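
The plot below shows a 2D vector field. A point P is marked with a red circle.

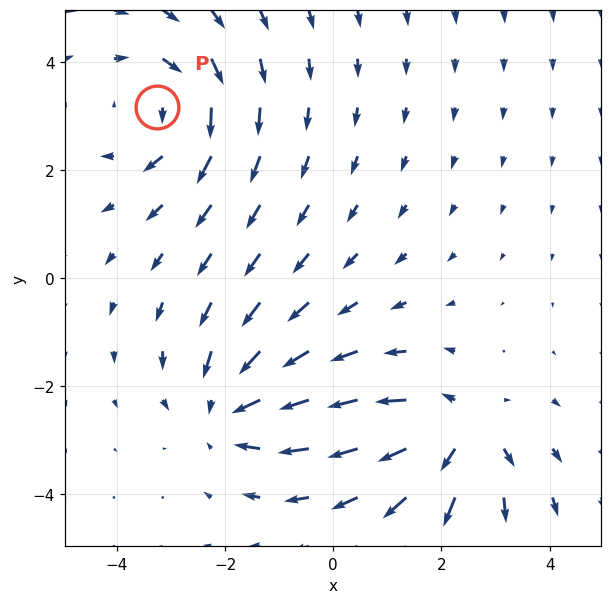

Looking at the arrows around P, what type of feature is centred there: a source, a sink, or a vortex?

At P (-3.3, 3.2) the arrows circulate clockwise. Divergence ≈0, curl about -3 — near-zero divergence with nonzero curl is a vortex.

vortex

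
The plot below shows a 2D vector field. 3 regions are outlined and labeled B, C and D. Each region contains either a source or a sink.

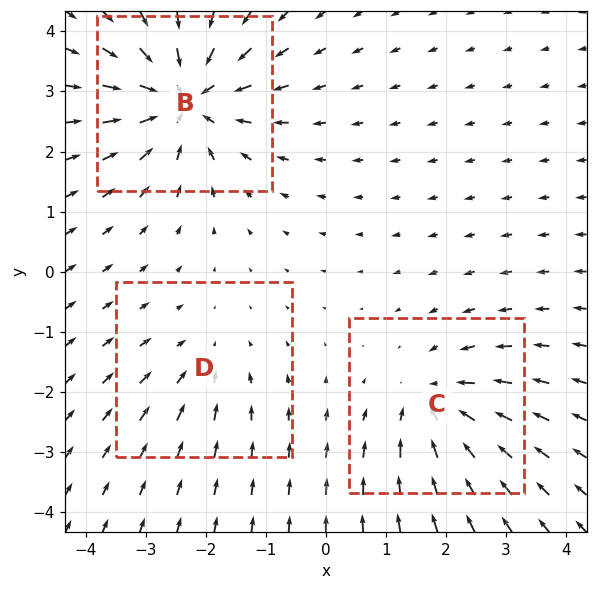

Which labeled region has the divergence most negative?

Divergence at each region's feature centre — B: about -5, C: about -3, D: about -2. Region B is most negative.

B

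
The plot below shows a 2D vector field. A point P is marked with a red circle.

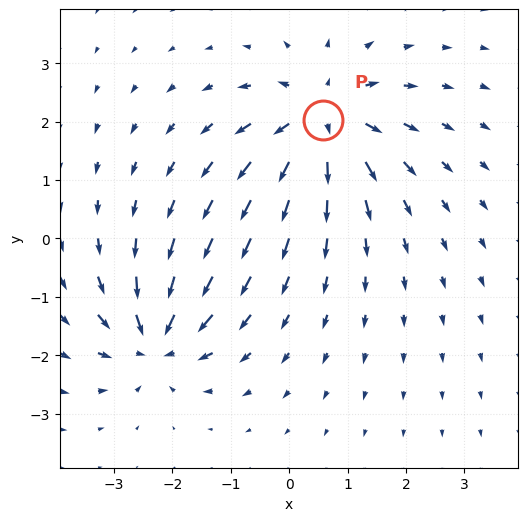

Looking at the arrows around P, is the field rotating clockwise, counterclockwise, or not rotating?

Near P at (0.6, 2.0) the arrows show no circulation. The curl there is ≈0.

not rotating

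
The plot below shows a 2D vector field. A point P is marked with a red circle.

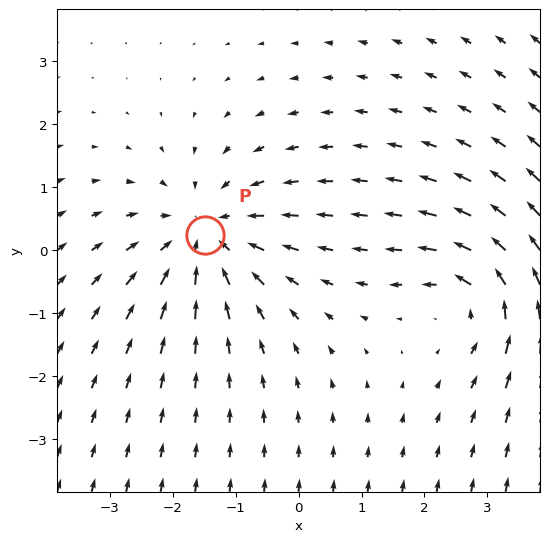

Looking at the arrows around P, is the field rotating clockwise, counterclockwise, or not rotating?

Near P at (-1.5, 0.2) the arrows show no circulation. The curl there is ≈0.

not rotating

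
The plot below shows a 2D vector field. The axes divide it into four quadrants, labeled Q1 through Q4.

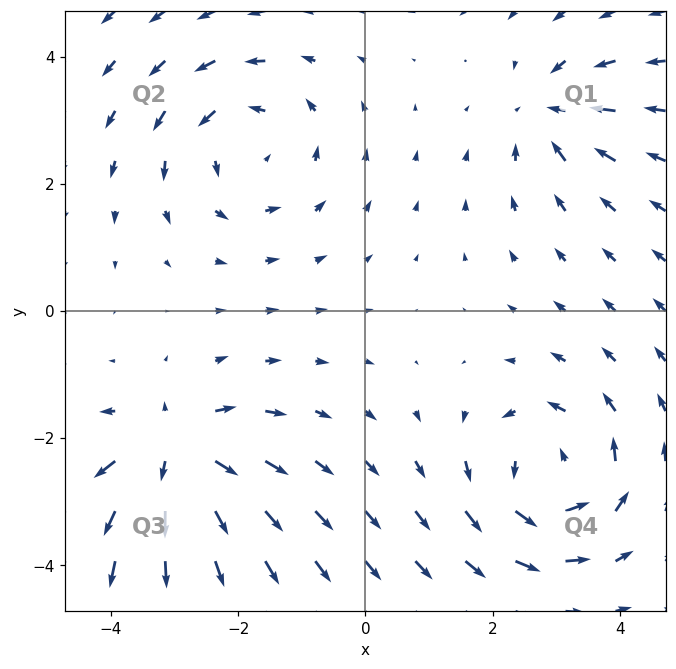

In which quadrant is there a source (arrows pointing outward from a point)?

The source sits at approximately (-3.0, -2.2), which lies in quadrant Q3. The divergence there is about +7, positive as expected for a source.

Q3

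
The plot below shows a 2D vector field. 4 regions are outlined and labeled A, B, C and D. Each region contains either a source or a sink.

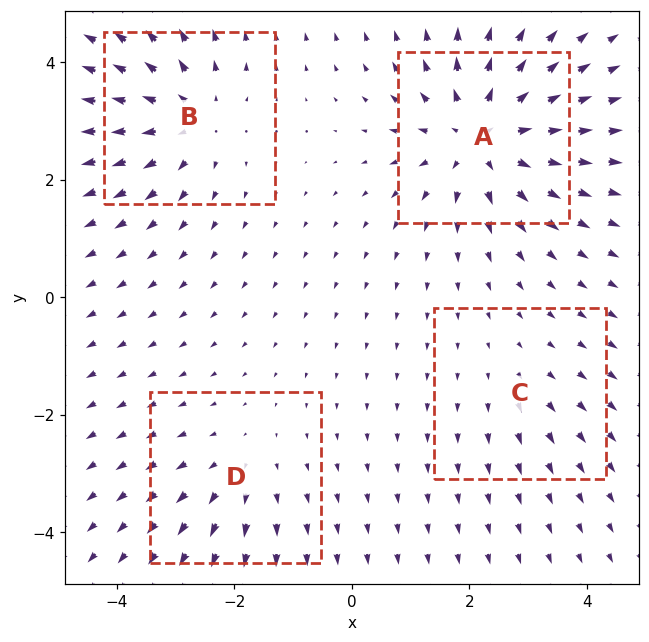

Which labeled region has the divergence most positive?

A

Divergence at each region's feature centre — A: about +7, B: about +5, C: about +2, D: about +3. Region A is most positive.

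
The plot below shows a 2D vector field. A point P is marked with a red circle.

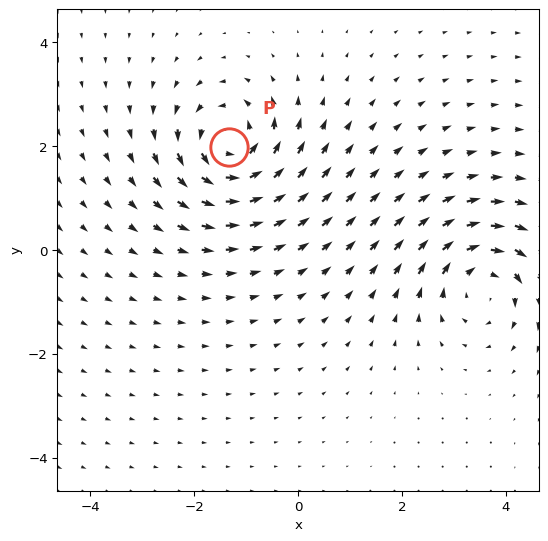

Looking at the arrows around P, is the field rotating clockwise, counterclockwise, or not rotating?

Near P at (-1.3, 2.0) the arrows circulate counterclockwise. The curl (z-component) there is about +7; positive curl means counterclockwise rotation.

counterclockwise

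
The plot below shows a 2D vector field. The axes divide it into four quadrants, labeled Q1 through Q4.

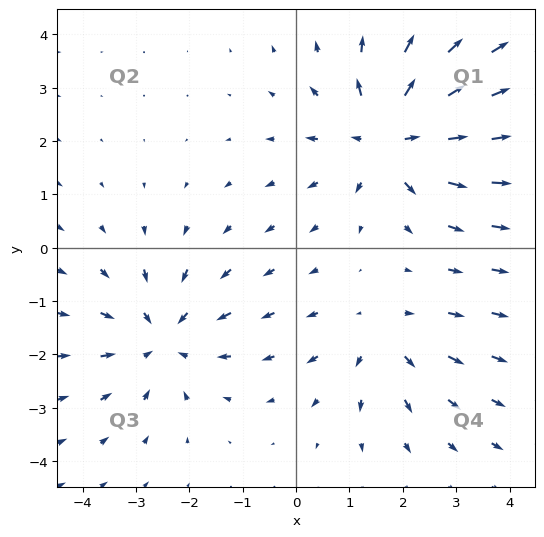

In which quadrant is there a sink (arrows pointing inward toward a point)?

The sink sits at approximately (-2.5, -1.7), which lies in quadrant Q3. The divergence there is about -3, negative as expected for a sink.

Q3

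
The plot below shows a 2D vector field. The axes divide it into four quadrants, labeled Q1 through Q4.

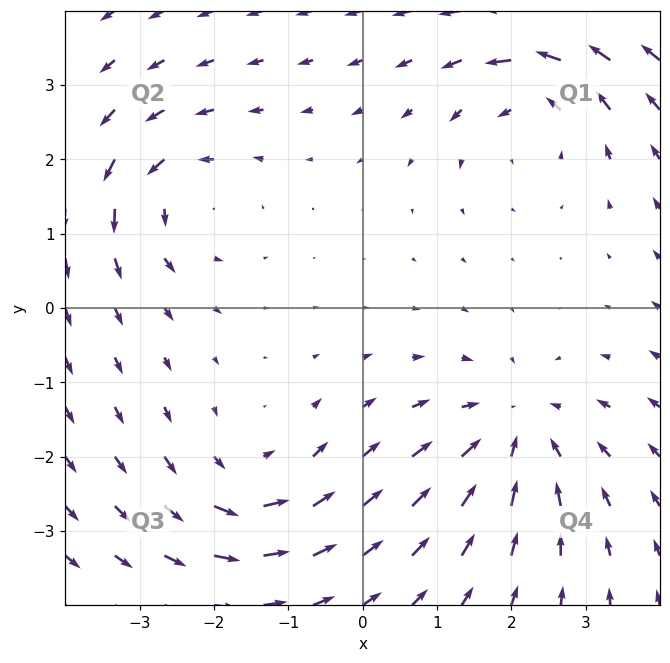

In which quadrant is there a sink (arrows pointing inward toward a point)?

Q4

The sink sits at approximately (2.1, -1.6), which lies in quadrant Q4. The divergence there is about -4, negative as expected for a sink.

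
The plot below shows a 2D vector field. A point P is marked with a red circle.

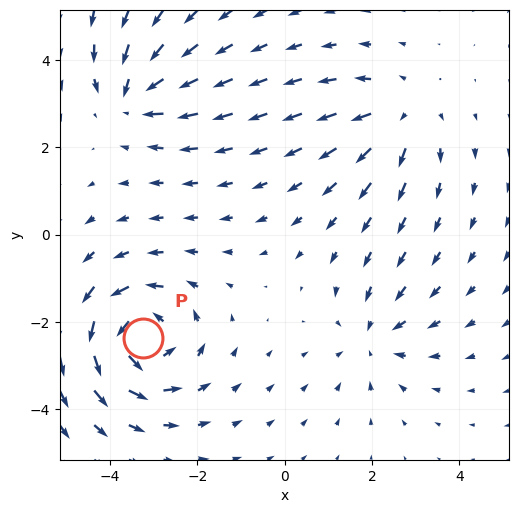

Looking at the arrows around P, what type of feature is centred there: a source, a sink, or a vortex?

At P (-3.3, -2.4) the arrows circulate counterclockwise. Divergence ≈0, curl about +5 — near-zero divergence with nonzero curl is a vortex.

vortex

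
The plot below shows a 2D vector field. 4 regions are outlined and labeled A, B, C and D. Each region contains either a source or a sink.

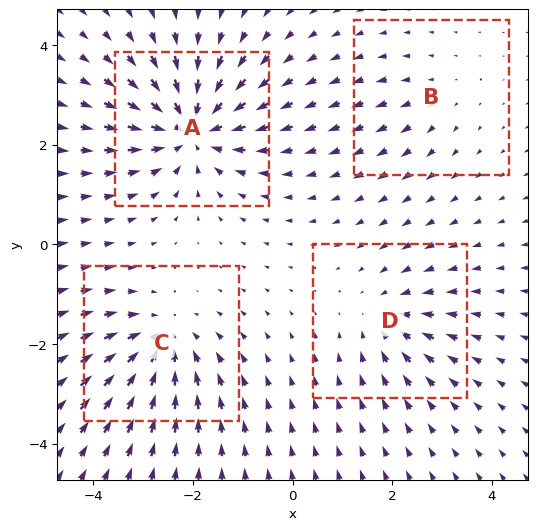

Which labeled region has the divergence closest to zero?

Divergence at each region's feature centre — A: about -7, B: about +2, C: about -5, D: about -4. Region B is closest to zero.

B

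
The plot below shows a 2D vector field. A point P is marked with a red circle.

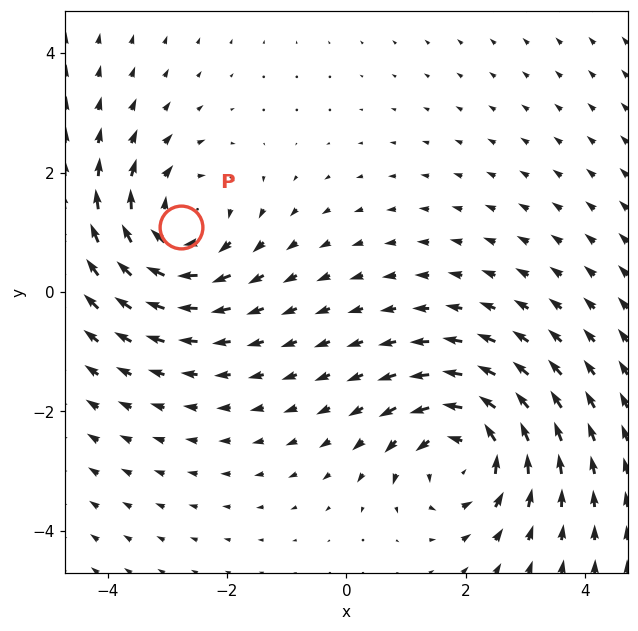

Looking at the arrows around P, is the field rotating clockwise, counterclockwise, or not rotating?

Near P at (-2.8, 1.1) the arrows circulate clockwise. The curl (z-component) there is about -3; negative curl means clockwise rotation.

clockwise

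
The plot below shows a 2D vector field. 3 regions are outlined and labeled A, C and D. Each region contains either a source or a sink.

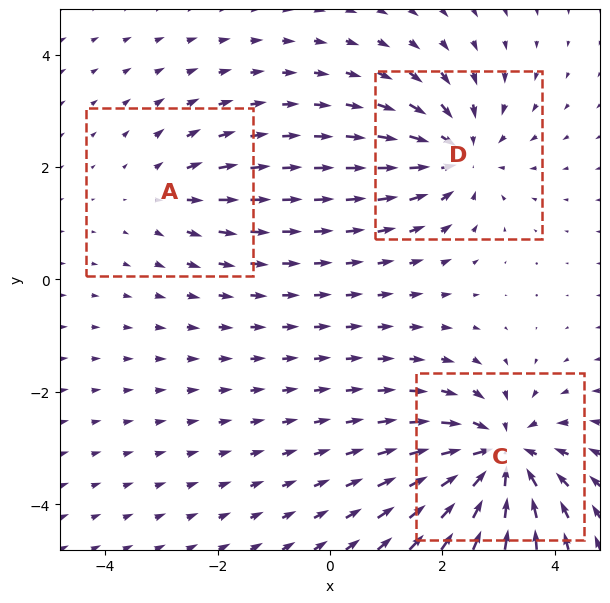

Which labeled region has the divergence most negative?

C

Divergence at each region's feature centre — A: about +2, C: about -5, D: about -4. Region C is most negative.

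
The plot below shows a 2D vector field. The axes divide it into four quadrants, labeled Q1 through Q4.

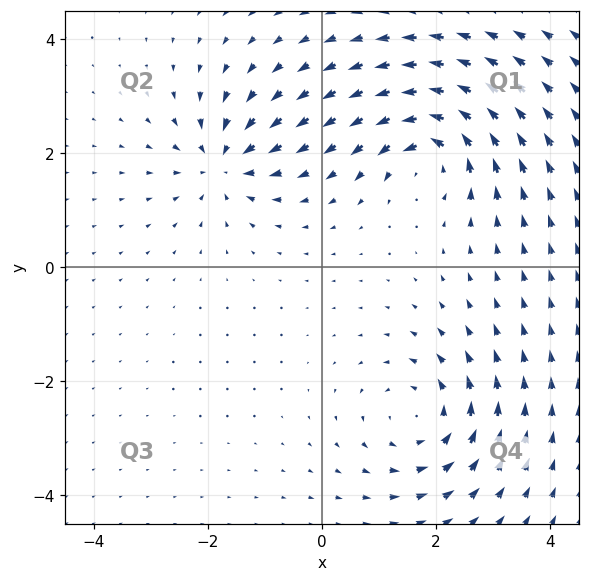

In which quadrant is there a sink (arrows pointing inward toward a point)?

The sink sits at approximately (-1.7, 1.8), which lies in quadrant Q2. The divergence there is about -6, negative as expected for a sink.

Q2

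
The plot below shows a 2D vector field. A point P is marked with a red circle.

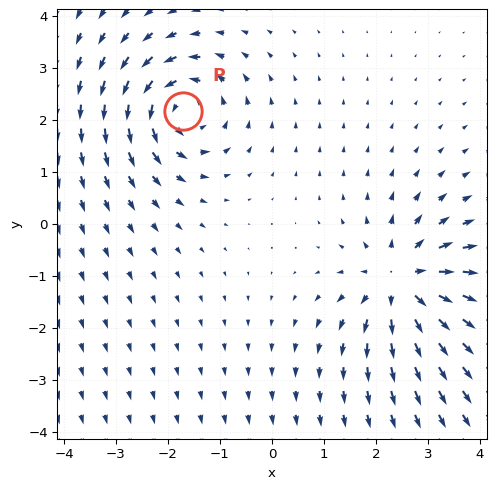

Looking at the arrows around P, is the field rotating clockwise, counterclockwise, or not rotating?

Near P at (-1.7, 2.2) the arrows circulate counterclockwise. The curl (z-component) there is about +5; positive curl means counterclockwise rotation.

counterclockwise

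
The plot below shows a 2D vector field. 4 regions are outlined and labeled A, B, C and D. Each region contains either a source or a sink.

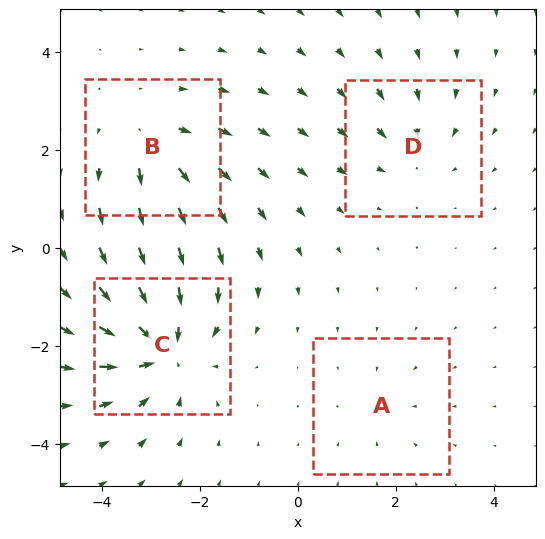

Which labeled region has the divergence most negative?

C

Divergence at each region's feature centre — A: about -2, B: about +4, C: about -6, D: about -3. Region C is most negative.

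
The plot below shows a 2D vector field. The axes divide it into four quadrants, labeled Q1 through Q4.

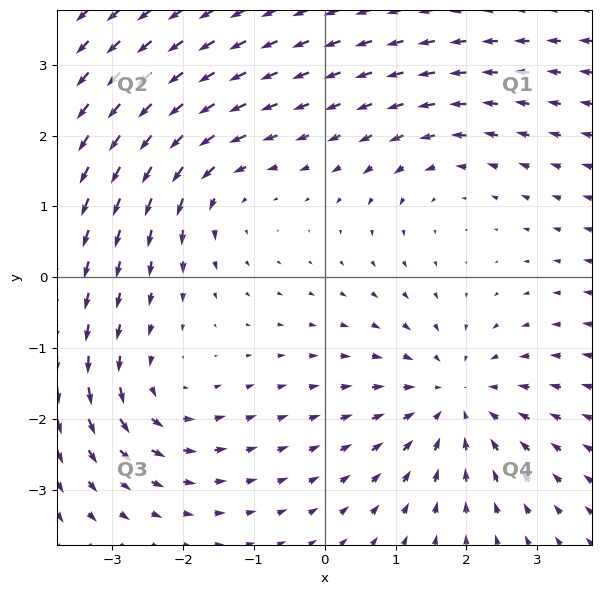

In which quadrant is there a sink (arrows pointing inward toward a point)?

Q4

The sink sits at approximately (1.8, -1.7), which lies in quadrant Q4. The divergence there is about -4, negative as expected for a sink.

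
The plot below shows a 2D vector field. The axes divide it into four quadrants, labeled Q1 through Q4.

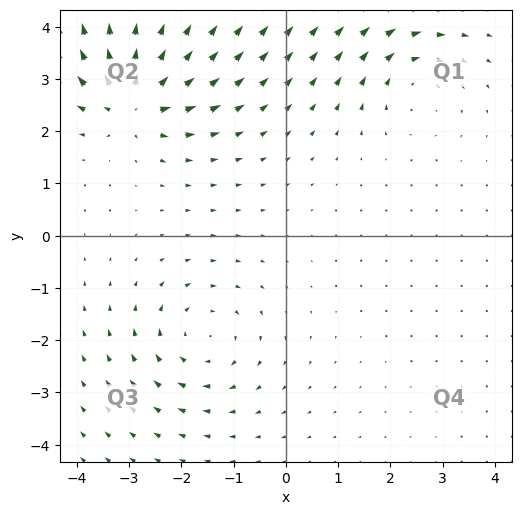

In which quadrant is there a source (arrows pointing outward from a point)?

The source sits at approximately (-2.9, 2.6), which lies in quadrant Q2. The divergence there is about +7, positive as expected for a source.

Q2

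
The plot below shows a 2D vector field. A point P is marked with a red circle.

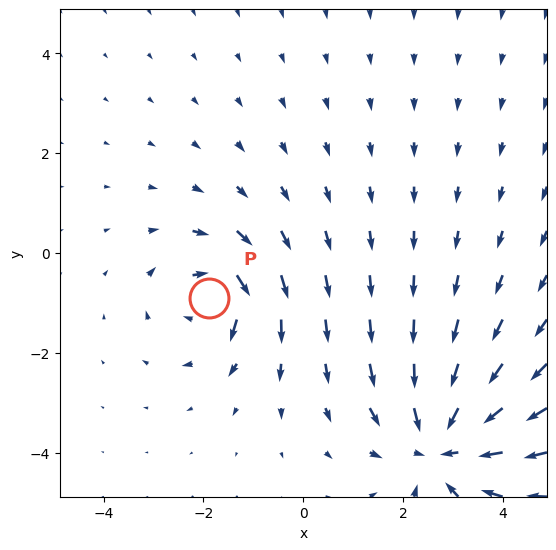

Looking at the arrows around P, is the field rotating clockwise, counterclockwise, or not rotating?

clockwise

Near P at (-1.9, -0.9) the arrows circulate clockwise. The curl (z-component) there is about -4; negative curl means clockwise rotation.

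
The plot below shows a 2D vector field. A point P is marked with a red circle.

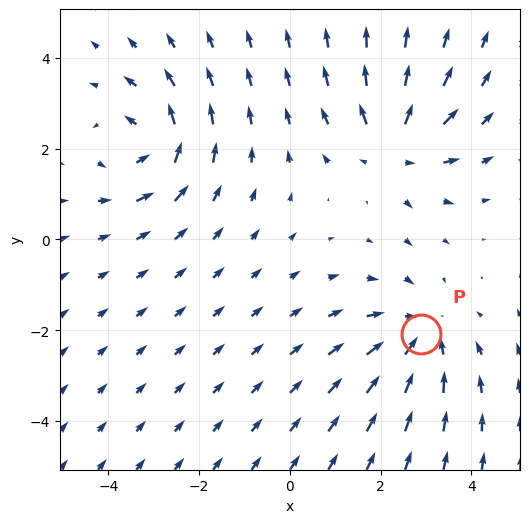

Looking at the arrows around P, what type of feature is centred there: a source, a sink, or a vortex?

sink

At P (2.9, -2.1) the arrows converge inward. Divergence about -3, curl ≈0 — negative divergence with near-zero curl is a sink.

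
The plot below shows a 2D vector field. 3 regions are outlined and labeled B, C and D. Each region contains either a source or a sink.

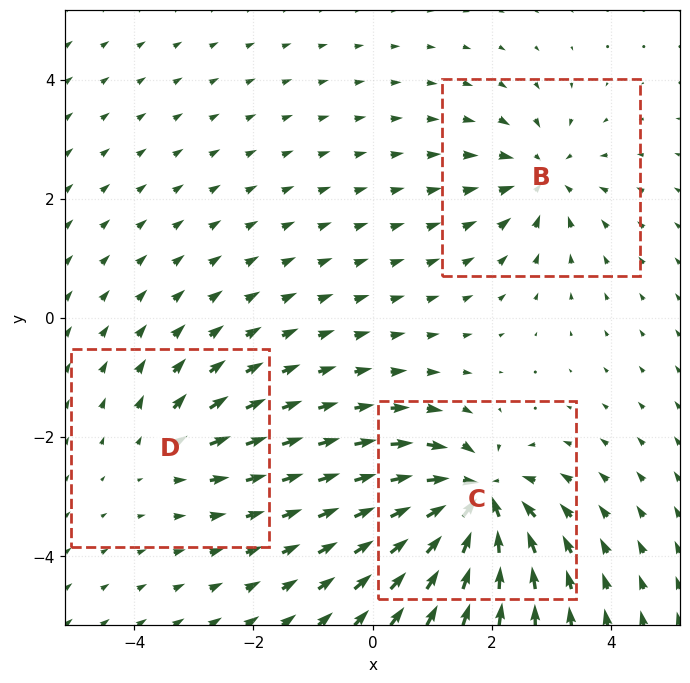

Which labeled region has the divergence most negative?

Divergence at each region's feature centre — B: about -4, C: about -7, D: about +3. Region C is most negative.

C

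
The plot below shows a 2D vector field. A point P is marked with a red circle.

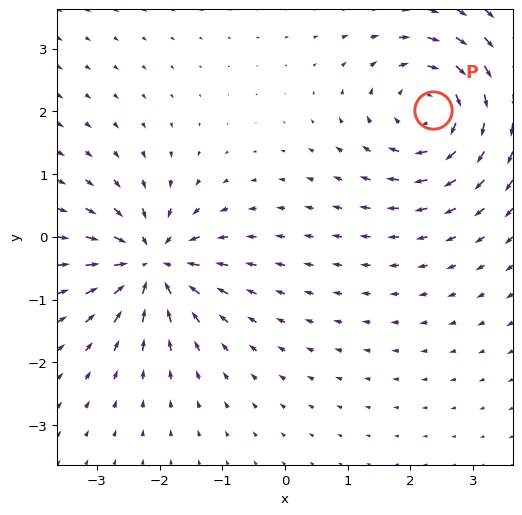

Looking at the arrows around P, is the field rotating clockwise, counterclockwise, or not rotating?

clockwise

Near P at (2.4, 2.0) the arrows circulate clockwise. The curl (z-component) there is about -5; negative curl means clockwise rotation.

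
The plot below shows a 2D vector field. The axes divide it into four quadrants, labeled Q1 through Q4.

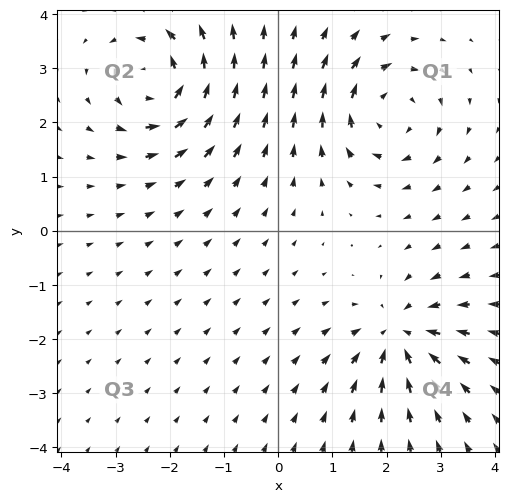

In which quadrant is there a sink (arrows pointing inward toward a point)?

The sink sits at approximately (2.2, -2.0), which lies in quadrant Q4. The divergence there is about -4, negative as expected for a sink.

Q4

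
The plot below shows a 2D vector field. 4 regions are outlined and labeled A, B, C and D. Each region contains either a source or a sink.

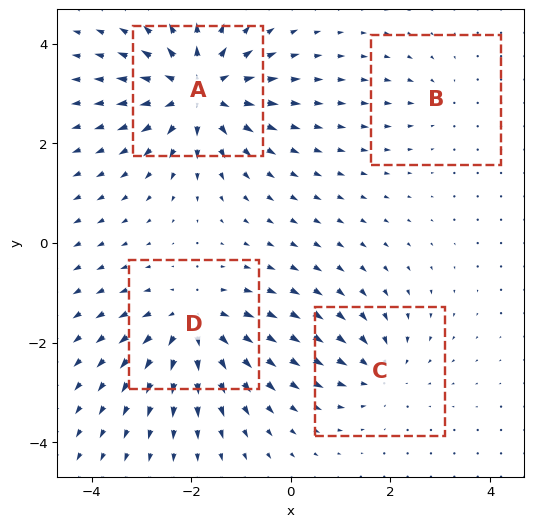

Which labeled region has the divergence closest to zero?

Divergence at each region's feature centre — A: about +7, B: about -2, C: about -4, D: about +5. Region B is closest to zero.

B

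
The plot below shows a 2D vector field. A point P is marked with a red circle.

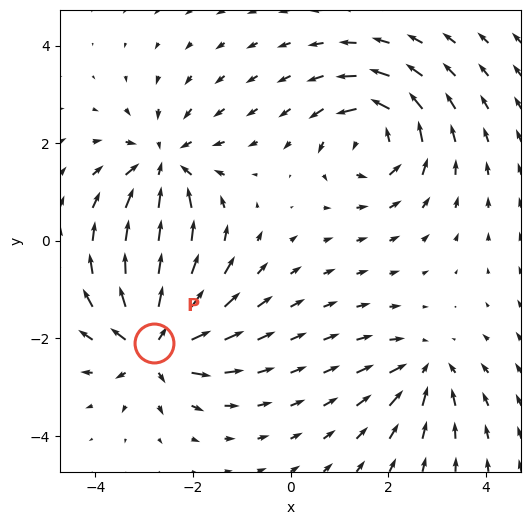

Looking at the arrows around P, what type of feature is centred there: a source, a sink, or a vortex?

source

At P (-2.8, -2.1) the arrows spread outward. Divergence about +6, curl ≈0 — positive divergence with near-zero curl is a source.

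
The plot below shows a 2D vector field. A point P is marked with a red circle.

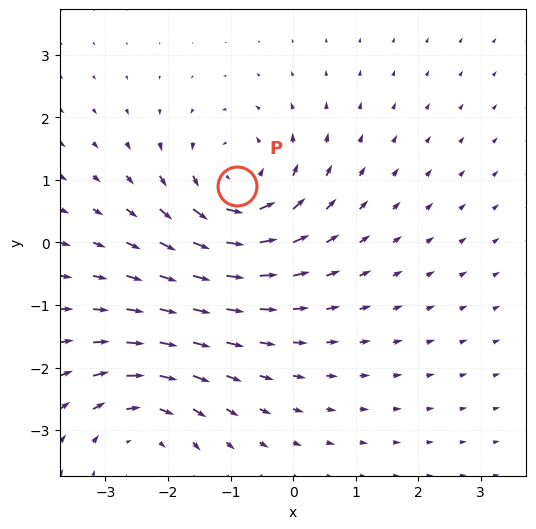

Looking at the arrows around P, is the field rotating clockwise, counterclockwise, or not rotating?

counterclockwise

Near P at (-0.9, 0.9) the arrows circulate counterclockwise. The curl (z-component) there is about +5; positive curl means counterclockwise rotation.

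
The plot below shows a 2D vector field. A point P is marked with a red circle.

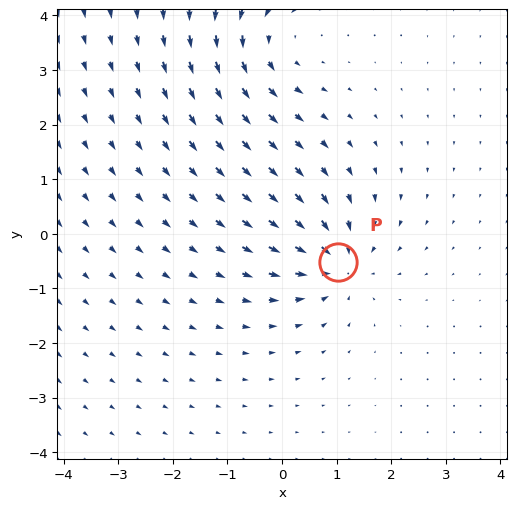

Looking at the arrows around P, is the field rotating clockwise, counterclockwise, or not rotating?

not rotating

Near P at (1.0, -0.5) the arrows show no circulation. The curl there is ≈0.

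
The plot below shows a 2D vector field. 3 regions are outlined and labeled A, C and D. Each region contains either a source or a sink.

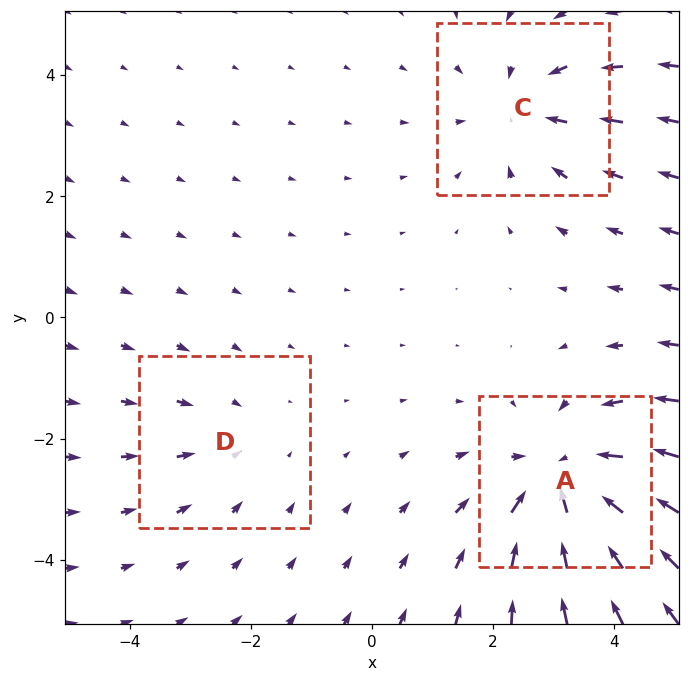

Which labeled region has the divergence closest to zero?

Divergence at each region's feature centre — A: about -4, C: about -3, D: about -2. Region D is closest to zero.

D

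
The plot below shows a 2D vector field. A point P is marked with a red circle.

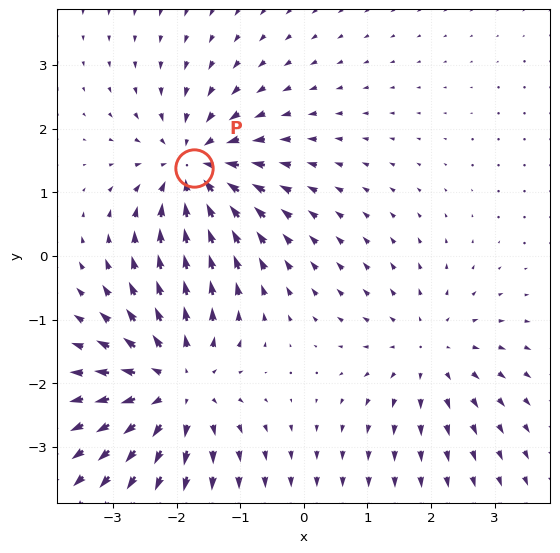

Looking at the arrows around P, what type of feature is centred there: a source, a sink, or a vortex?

sink

At P (-1.7, 1.4) the arrows converge inward. Divergence about -4, curl ≈0 — negative divergence with near-zero curl is a sink.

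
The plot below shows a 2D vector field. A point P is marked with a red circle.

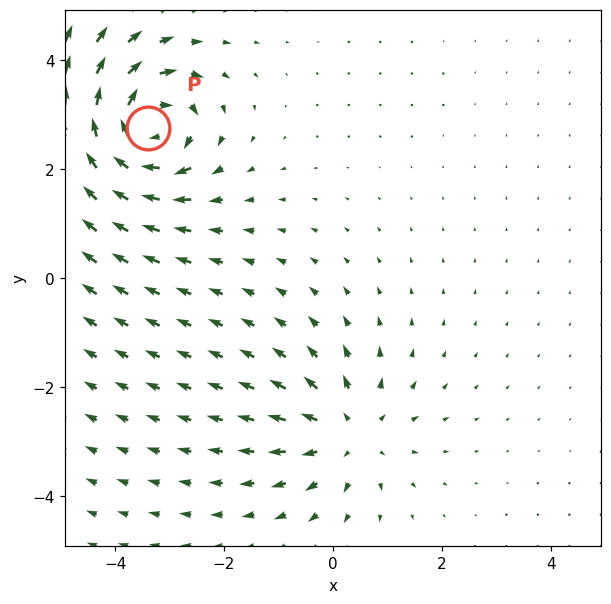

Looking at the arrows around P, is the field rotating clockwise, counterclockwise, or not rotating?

clockwise

Near P at (-3.4, 2.8) the arrows circulate clockwise. The curl (z-component) there is about -7; negative curl means clockwise rotation.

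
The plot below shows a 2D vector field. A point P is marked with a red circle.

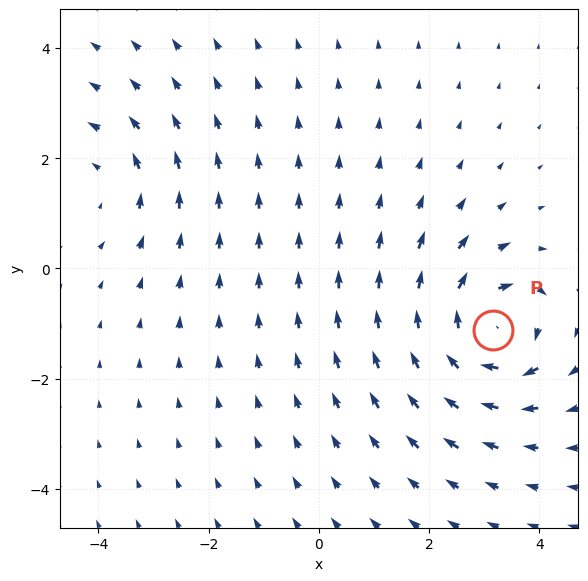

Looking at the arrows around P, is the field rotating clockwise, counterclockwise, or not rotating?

Near P at (3.2, -1.1) the arrows circulate clockwise. The curl (z-component) there is about -7; negative curl means clockwise rotation.

clockwise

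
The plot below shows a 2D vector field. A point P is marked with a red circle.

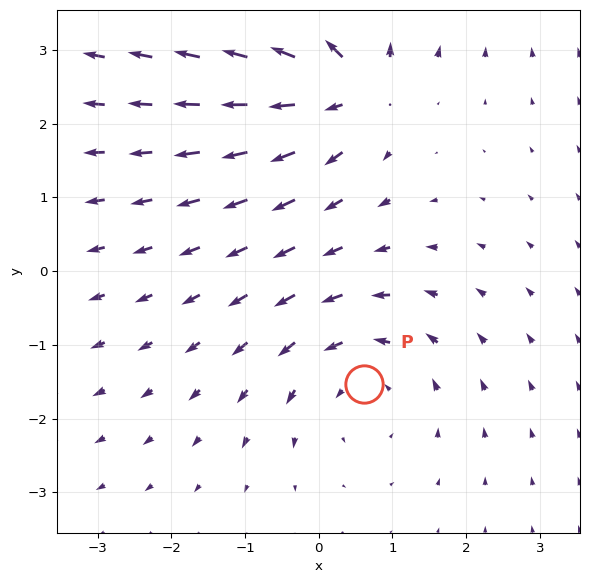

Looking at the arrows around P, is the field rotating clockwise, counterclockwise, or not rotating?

Near P at (0.6, -1.5) the arrows circulate counterclockwise. The curl (z-component) there is about +2; positive curl means counterclockwise rotation.

counterclockwise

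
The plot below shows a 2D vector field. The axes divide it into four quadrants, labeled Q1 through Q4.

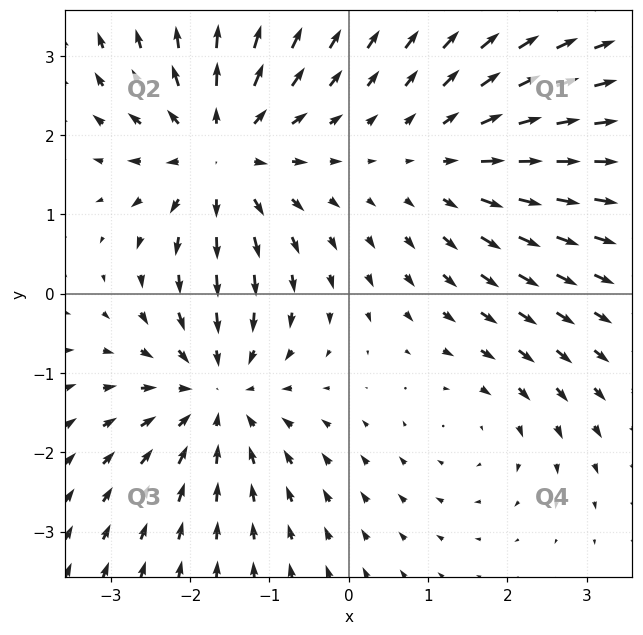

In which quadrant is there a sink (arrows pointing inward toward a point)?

The sink sits at approximately (-1.7, -1.2), which lies in quadrant Q3. The divergence there is about -4, negative as expected for a sink.

Q3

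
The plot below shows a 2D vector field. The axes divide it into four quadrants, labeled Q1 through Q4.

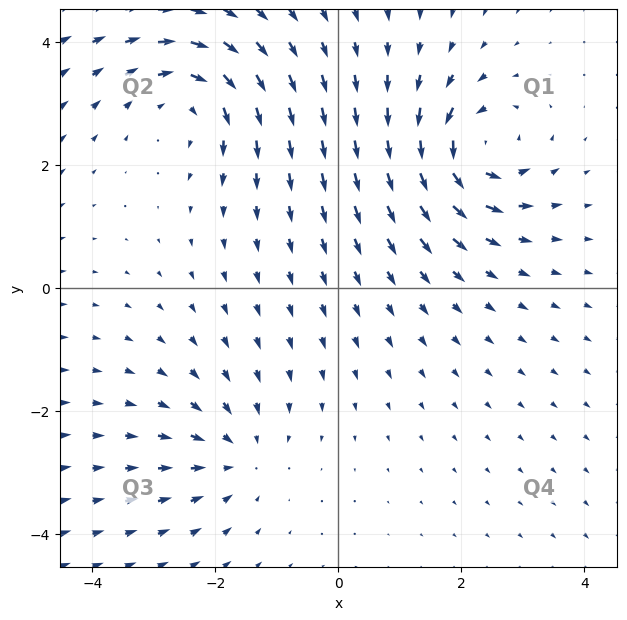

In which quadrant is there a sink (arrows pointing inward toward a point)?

Q3

The sink sits at approximately (-1.6, -2.7), which lies in quadrant Q3. The divergence there is about -3, negative as expected for a sink.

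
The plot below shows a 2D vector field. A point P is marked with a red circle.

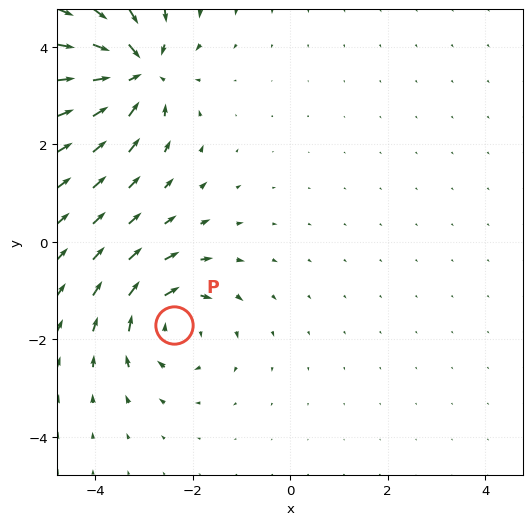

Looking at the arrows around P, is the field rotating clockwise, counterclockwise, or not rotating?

clockwise

Near P at (-2.4, -1.7) the arrows circulate clockwise. The curl (z-component) there is about -4; negative curl means clockwise rotation.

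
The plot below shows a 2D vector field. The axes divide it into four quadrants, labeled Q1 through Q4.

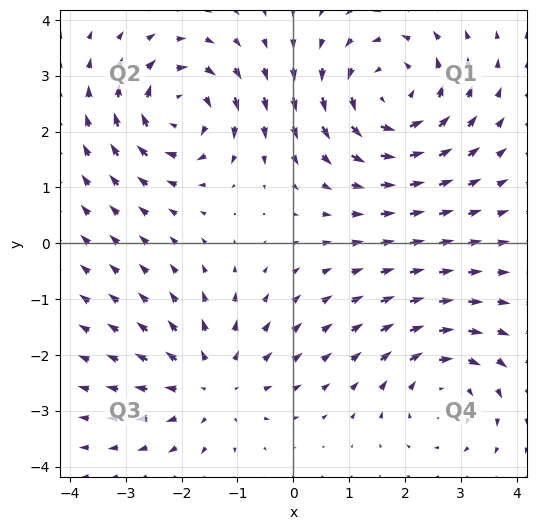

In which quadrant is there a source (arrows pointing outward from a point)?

Q3

The source sits at approximately (-1.4, -2.5), which lies in quadrant Q3. The divergence there is about +3, positive as expected for a source.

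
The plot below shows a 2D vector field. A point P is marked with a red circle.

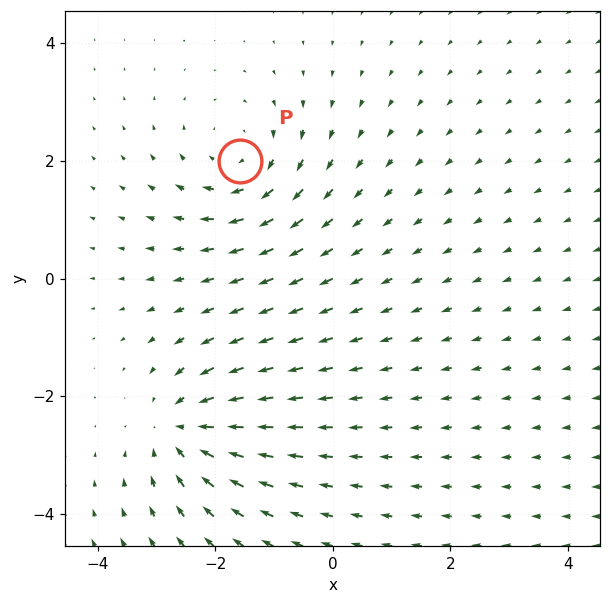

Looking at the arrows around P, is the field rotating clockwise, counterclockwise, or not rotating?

Near P at (-1.6, 2.0) the arrows circulate clockwise. The curl (z-component) there is about -4; negative curl means clockwise rotation.

clockwise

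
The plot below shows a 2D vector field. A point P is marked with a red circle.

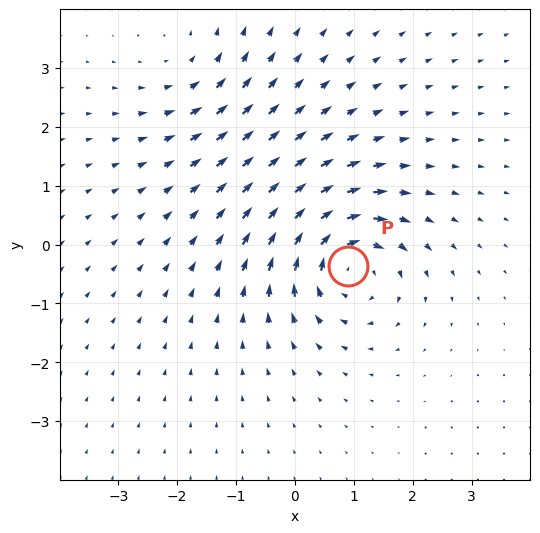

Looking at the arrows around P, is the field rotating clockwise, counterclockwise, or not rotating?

Near P at (0.9, -0.4) the arrows circulate clockwise. The curl (z-component) there is about -6; negative curl means clockwise rotation.

clockwise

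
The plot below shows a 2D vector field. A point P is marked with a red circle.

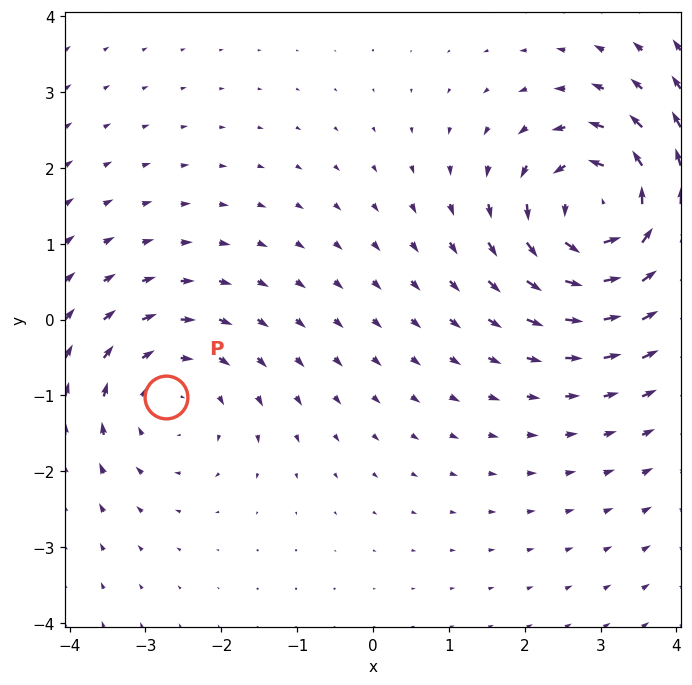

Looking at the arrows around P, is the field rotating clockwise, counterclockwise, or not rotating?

clockwise

Near P at (-2.7, -1.0) the arrows circulate clockwise. The curl (z-component) there is about -3; negative curl means clockwise rotation.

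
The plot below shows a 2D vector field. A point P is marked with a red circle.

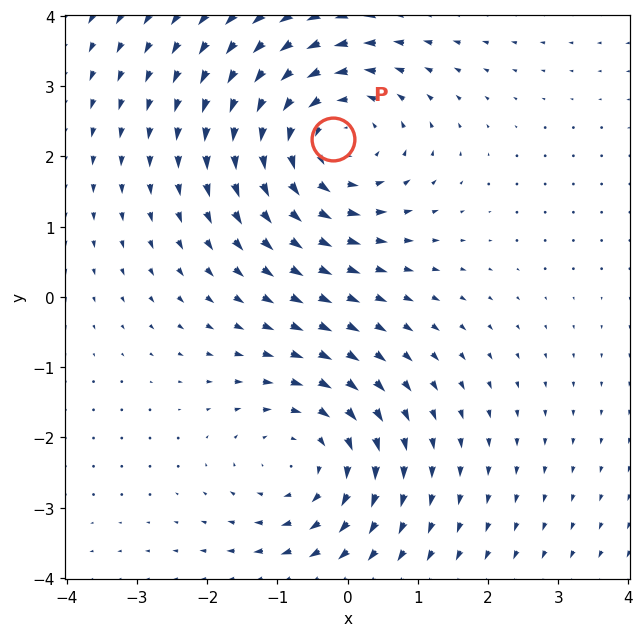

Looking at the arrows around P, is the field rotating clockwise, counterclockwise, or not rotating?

Near P at (-0.2, 2.2) the arrows circulate counterclockwise. The curl (z-component) there is about +3; positive curl means counterclockwise rotation.

counterclockwise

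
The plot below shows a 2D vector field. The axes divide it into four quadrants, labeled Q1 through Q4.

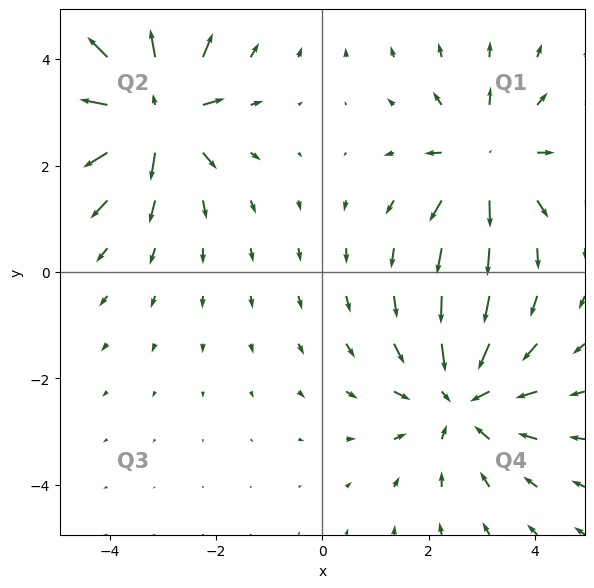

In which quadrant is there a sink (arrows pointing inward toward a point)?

Q4

The sink sits at approximately (2.6, -2.4), which lies in quadrant Q4. The divergence there is about -4, negative as expected for a sink.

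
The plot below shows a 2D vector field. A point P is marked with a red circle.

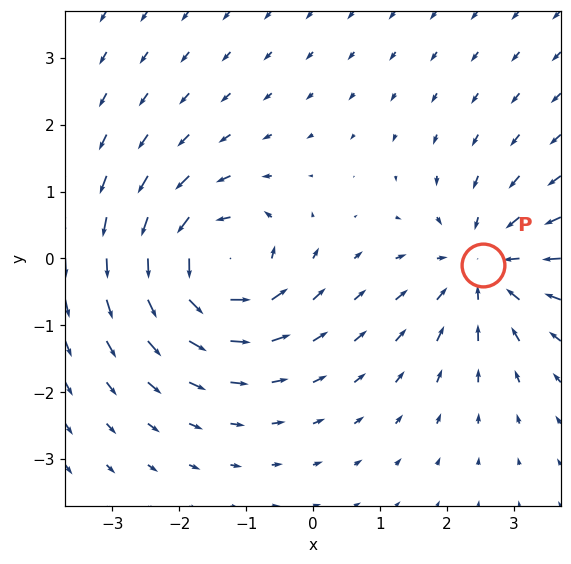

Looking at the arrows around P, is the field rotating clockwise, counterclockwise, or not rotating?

Near P at (2.5, -0.1) the arrows show no circulation. The curl there is ≈0.

not rotating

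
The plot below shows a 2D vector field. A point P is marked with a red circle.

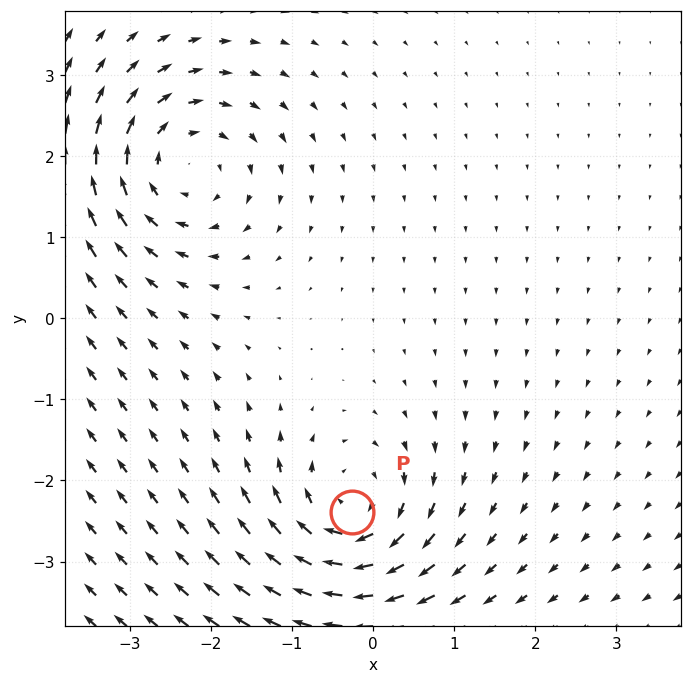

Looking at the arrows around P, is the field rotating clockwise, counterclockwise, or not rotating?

clockwise

Near P at (-0.3, -2.4) the arrows circulate clockwise. The curl (z-component) there is about -5; negative curl means clockwise rotation.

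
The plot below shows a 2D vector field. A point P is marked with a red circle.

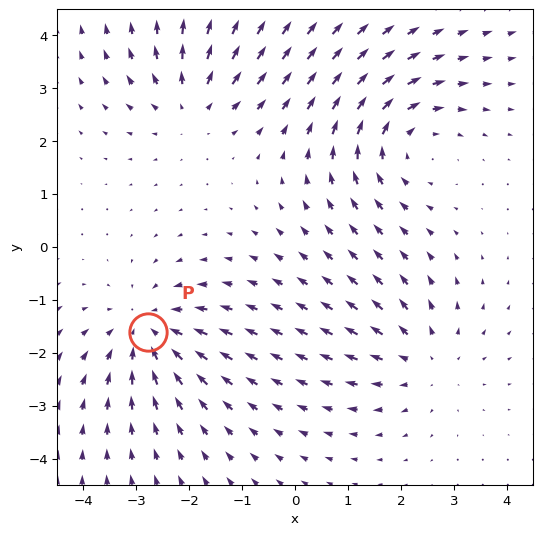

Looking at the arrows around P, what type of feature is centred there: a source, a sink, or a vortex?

sink

At P (-2.8, -1.6) the arrows converge inward. Divergence about -4, curl ≈0 — negative divergence with near-zero curl is a sink.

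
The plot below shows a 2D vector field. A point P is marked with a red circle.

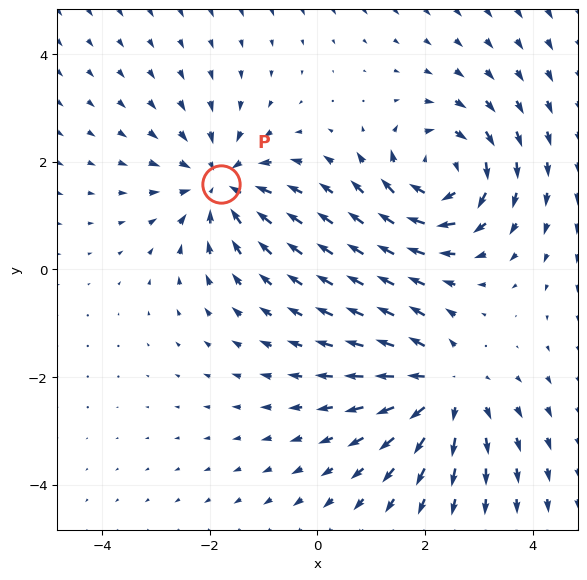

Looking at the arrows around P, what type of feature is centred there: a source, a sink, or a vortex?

sink

At P (-1.8, 1.6) the arrows converge inward. Divergence about -4, curl ≈0 — negative divergence with near-zero curl is a sink.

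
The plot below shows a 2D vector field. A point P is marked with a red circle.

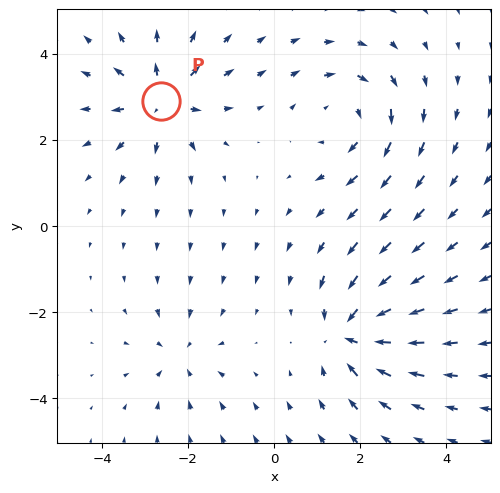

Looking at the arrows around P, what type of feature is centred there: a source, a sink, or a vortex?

source

At P (-2.6, 2.9) the arrows spread outward. Divergence about +5, curl ≈0 — positive divergence with near-zero curl is a source.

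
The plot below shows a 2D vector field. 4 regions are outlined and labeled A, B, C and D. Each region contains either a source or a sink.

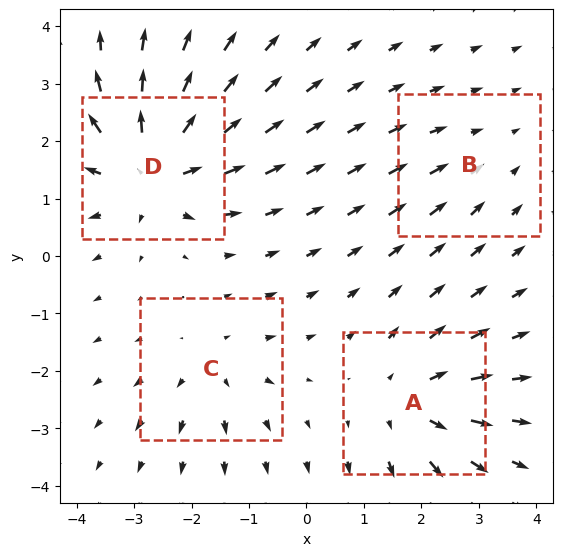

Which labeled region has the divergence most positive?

D

Divergence at each region's feature centre — A: about +5, B: about -2, C: about +4, D: about +7. Region D is most positive.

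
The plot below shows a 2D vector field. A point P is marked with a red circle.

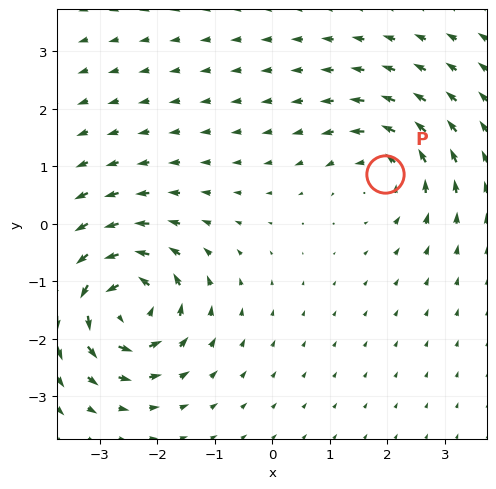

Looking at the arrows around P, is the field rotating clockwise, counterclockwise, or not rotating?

counterclockwise

Near P at (2.0, 0.9) the arrows circulate counterclockwise. The curl (z-component) there is about +4; positive curl means counterclockwise rotation.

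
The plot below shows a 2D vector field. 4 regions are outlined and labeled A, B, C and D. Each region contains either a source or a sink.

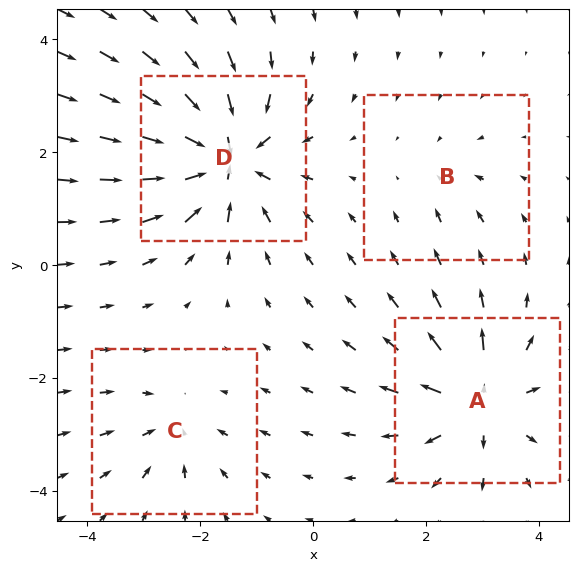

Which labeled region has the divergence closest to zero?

Divergence at each region's feature centre — A: about +7, B: about -2, C: about -4, D: about -9. Region B is closest to zero.

B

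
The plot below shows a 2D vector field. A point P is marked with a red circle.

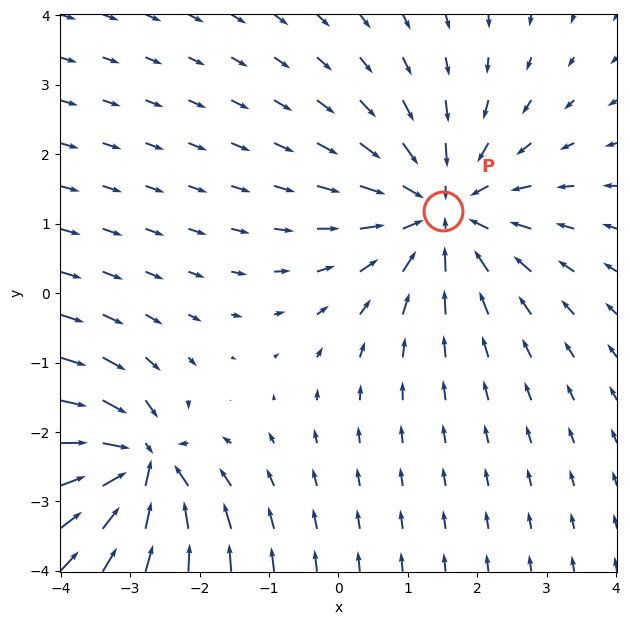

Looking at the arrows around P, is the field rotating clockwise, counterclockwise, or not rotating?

not rotating

Near P at (1.5, 1.2) the arrows show no circulation. The curl there is ≈0.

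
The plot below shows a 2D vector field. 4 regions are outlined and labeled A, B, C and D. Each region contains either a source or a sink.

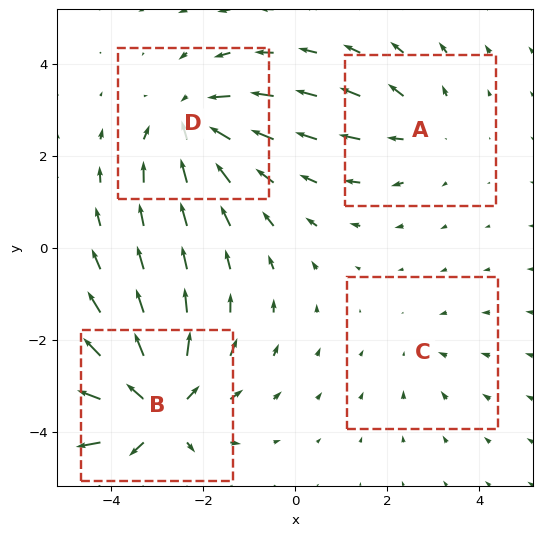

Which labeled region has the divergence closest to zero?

Divergence at each region's feature centre — A: about +3, B: about +6, C: about -2, D: about -5. Region C is closest to zero.

C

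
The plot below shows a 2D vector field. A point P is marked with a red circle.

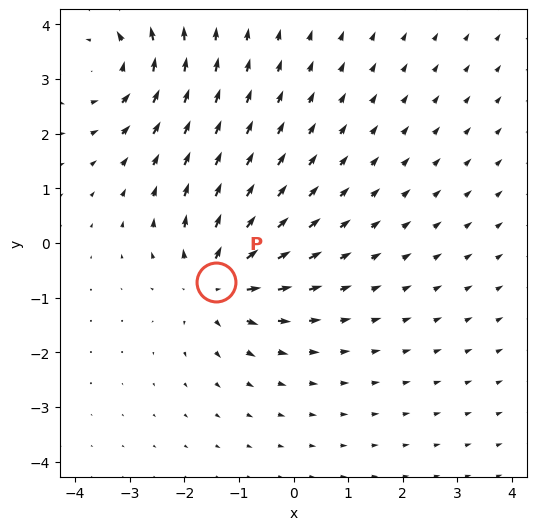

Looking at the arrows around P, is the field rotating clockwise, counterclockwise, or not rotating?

Near P at (-1.4, -0.7) the arrows show no circulation. The curl there is ≈0.

not rotating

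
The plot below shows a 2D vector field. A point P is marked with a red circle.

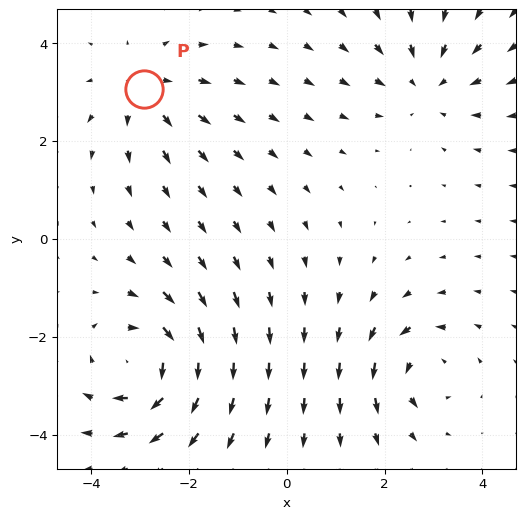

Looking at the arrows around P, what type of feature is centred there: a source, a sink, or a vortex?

source

At P (-2.9, 3.1) the arrows spread outward. Divergence about +3, curl ≈0 — positive divergence with near-zero curl is a source.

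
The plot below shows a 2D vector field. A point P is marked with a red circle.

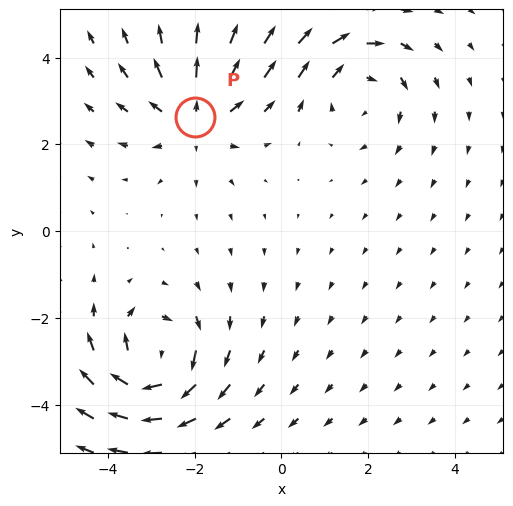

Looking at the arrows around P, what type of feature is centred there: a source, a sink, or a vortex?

At P (-2.0, 2.6) the arrows spread outward. Divergence about +4, curl ≈0 — positive divergence with near-zero curl is a source.

source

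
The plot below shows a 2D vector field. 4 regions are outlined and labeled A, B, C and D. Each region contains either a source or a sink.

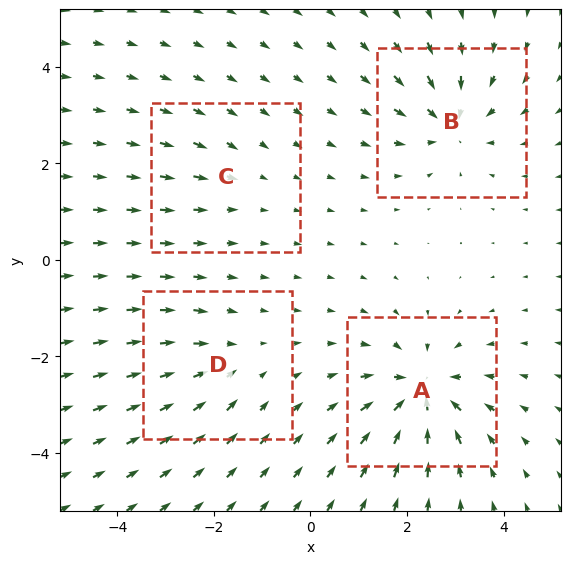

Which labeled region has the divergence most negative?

A

Divergence at each region's feature centre — A: about -7, B: about -6, C: about -2, D: about -3. Region A is most negative.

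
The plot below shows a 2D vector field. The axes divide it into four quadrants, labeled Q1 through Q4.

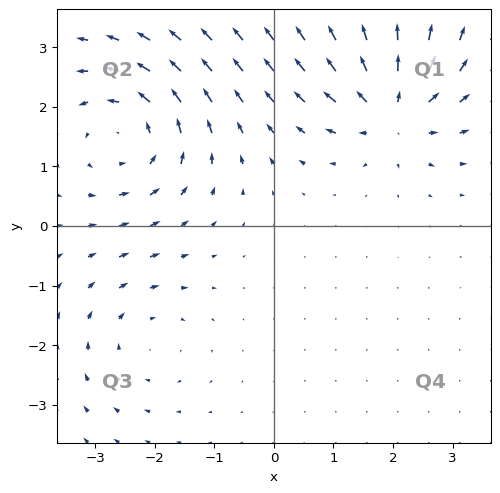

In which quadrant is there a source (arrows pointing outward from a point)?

Q1

The source sits at approximately (2.0, 2.0), which lies in quadrant Q1. The divergence there is about +6, positive as expected for a source.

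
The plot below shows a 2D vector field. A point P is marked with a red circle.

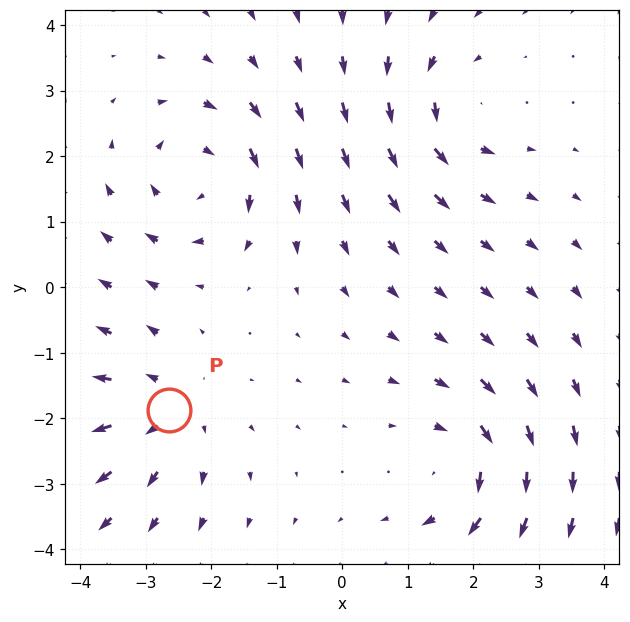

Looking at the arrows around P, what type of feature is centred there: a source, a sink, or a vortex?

source

At P (-2.6, -1.9) the arrows spread outward. Divergence about +4, curl ≈0 — positive divergence with near-zero curl is a source.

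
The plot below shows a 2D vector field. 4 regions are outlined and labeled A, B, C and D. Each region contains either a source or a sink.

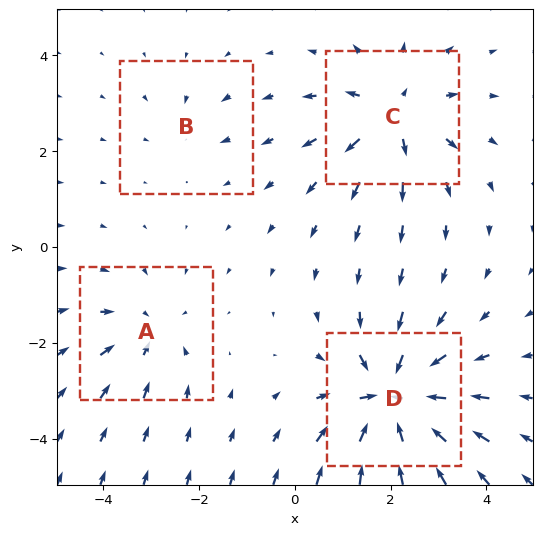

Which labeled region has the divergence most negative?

Divergence at each region's feature centre — A: about -4, B: about -2, C: about +5, D: about -8. Region D is most negative.

D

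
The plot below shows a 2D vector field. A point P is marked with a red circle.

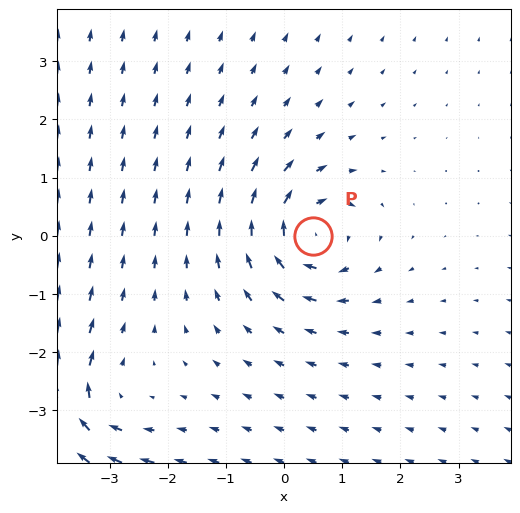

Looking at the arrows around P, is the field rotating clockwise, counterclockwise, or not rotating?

clockwise

Near P at (0.5, -0.0) the arrows circulate clockwise. The curl (z-component) there is about -4; negative curl means clockwise rotation.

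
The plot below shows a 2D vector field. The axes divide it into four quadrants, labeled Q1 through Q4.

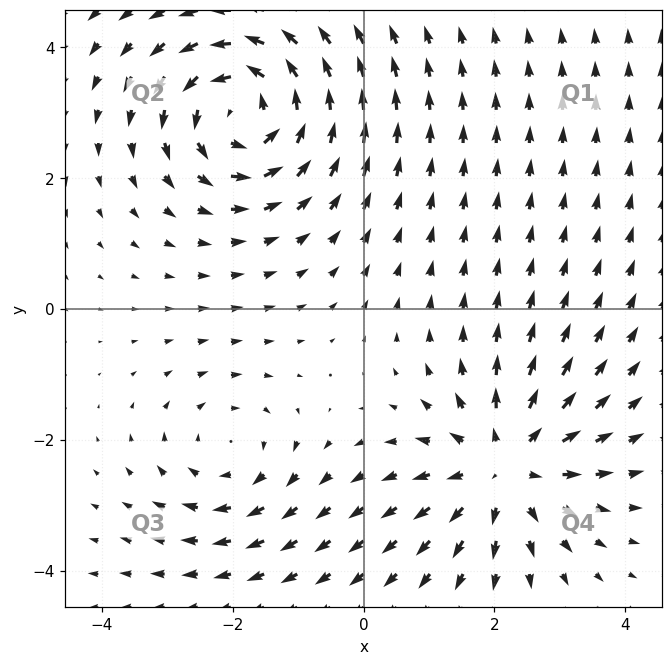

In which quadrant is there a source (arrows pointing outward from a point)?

The source sits at approximately (2.2, -2.4), which lies in quadrant Q4. The divergence there is about +4, positive as expected for a source.

Q4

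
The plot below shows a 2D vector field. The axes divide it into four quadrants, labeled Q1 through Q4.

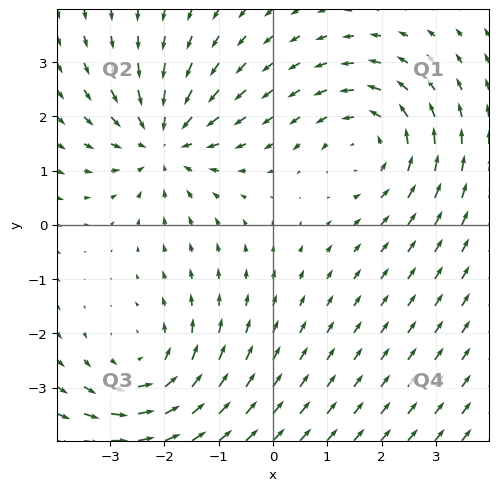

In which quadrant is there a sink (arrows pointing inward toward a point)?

Q2

The sink sits at approximately (-2.0, 1.5), which lies in quadrant Q2. The divergence there is about -3, negative as expected for a sink.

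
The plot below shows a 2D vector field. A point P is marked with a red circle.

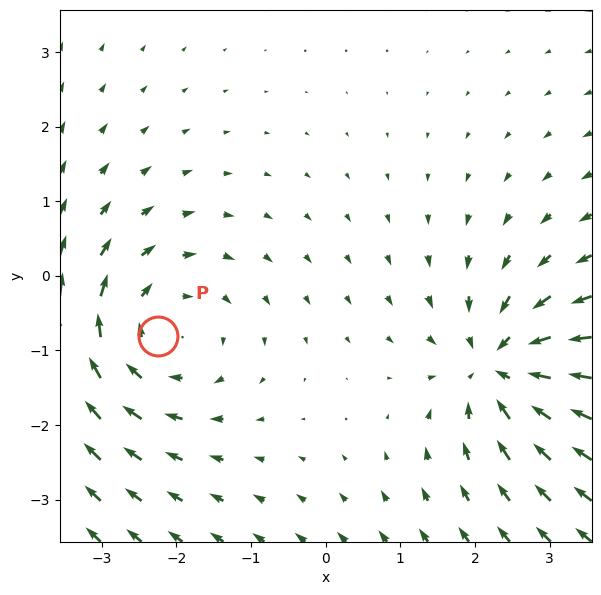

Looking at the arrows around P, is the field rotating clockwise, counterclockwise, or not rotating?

Near P at (-2.2, -0.8) the arrows circulate clockwise. The curl (z-component) there is about -3; negative curl means clockwise rotation.

clockwise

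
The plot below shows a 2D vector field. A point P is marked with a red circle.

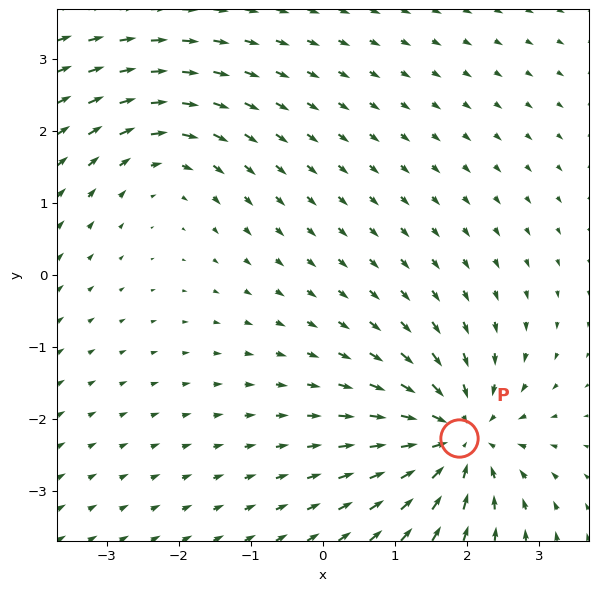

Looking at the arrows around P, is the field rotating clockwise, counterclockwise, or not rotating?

Near P at (1.9, -2.3) the arrows show no circulation. The curl there is ≈0.

not rotating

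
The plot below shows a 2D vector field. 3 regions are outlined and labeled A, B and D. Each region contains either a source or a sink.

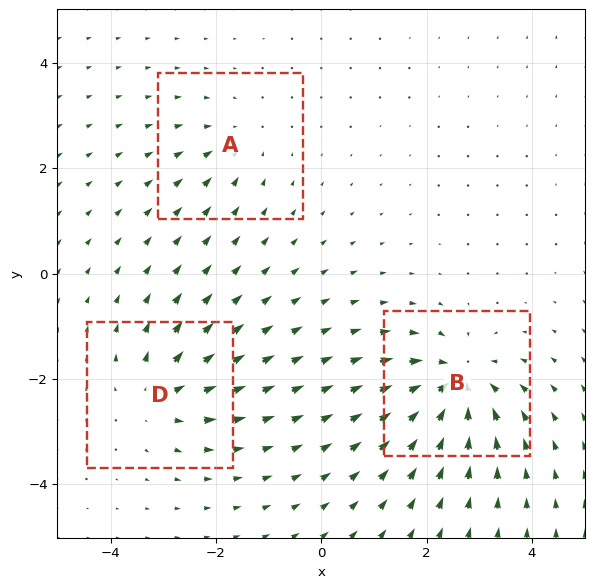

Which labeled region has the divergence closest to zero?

A

Divergence at each region's feature centre — A: about -2, B: about -6, D: about +4. Region A is closest to zero.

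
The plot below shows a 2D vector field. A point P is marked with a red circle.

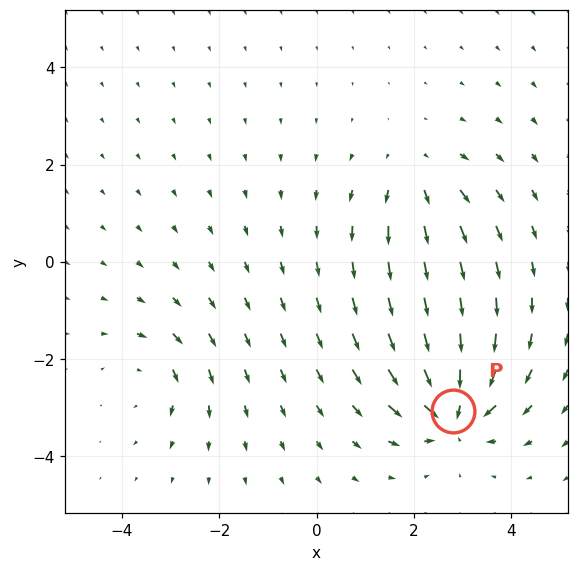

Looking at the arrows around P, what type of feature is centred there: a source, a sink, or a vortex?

At P (2.8, -3.1) the arrows converge inward. Divergence about -6, curl ≈0 — negative divergence with near-zero curl is a sink.

sink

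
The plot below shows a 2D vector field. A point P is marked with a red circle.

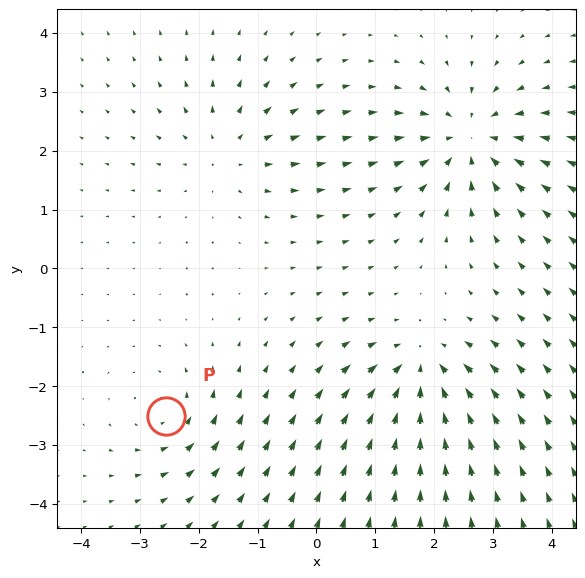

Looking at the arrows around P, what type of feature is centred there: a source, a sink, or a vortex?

At P (-2.6, -2.5) the arrows circulate counterclockwise. Divergence ≈0, curl about +3 — near-zero divergence with nonzero curl is a vortex.

vortex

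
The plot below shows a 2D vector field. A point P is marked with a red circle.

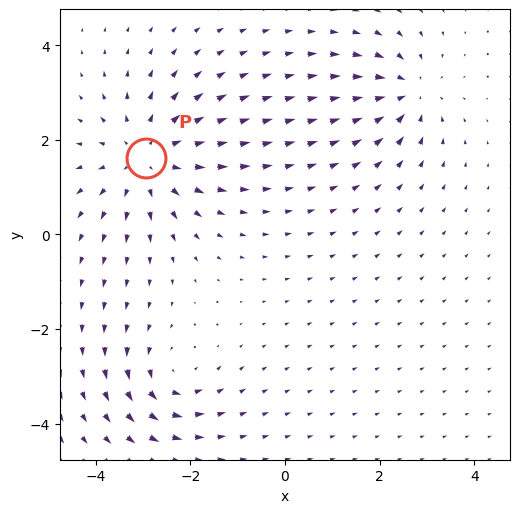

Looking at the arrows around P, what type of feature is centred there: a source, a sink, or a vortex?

source

At P (-2.9, 1.6) the arrows spread outward. Divergence about +3, curl ≈0 — positive divergence with near-zero curl is a source.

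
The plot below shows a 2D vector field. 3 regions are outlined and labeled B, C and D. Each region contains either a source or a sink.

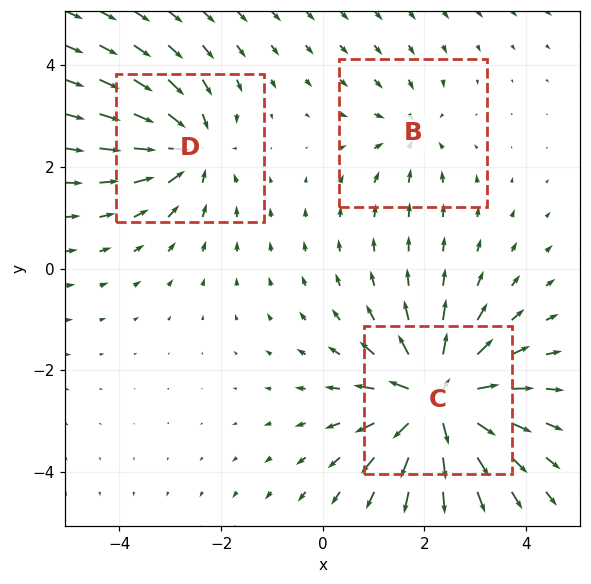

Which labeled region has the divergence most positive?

C

Divergence at each region's feature centre — B: about -2, C: about +6, D: about -4. Region C is most positive.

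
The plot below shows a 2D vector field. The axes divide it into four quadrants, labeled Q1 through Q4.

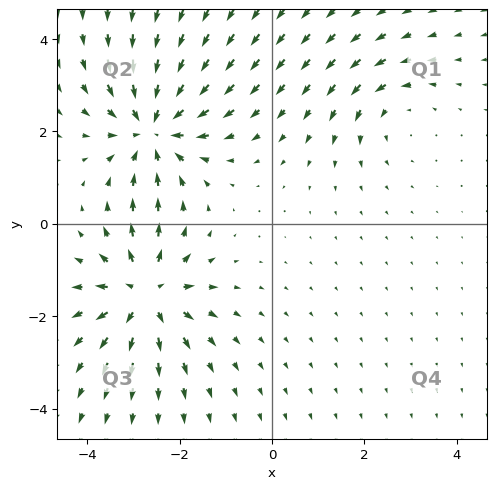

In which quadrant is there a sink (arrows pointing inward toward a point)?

Q2

The sink sits at approximately (-2.6, 2.1), which lies in quadrant Q2. The divergence there is about -5, negative as expected for a sink.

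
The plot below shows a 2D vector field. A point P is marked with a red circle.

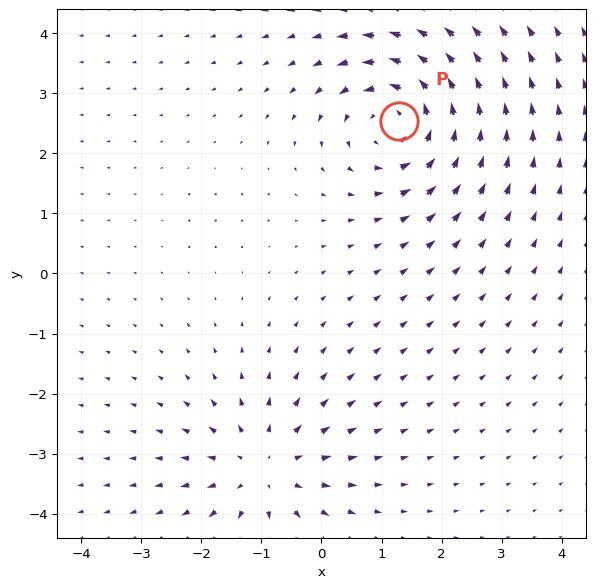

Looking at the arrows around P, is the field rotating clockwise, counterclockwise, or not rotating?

counterclockwise

Near P at (1.3, 2.5) the arrows circulate counterclockwise. The curl (z-component) there is about +5; positive curl means counterclockwise rotation.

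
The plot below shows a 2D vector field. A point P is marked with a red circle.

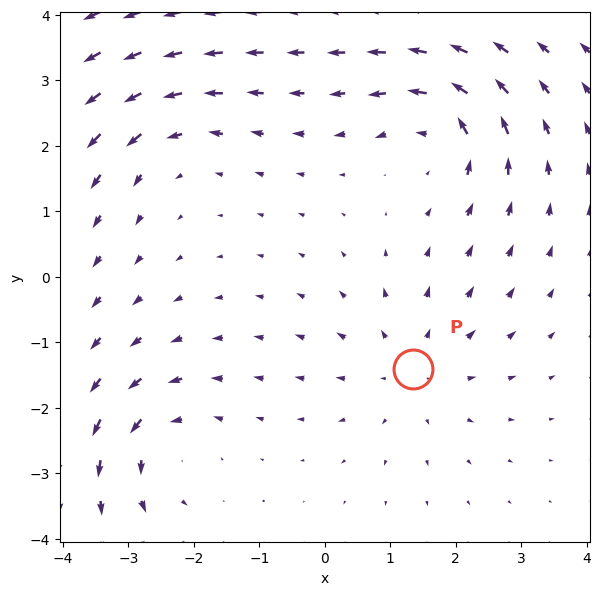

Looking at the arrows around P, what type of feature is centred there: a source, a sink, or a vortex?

At P (1.3, -1.4) the arrows spread outward. Divergence about +2, curl ≈0 — positive divergence with near-zero curl is a source.

source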